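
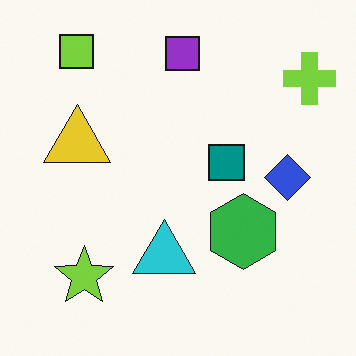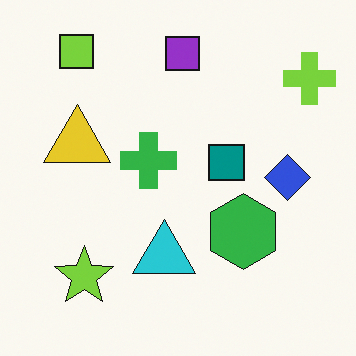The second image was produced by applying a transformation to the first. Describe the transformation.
It was overlaid with an additional green cross.

A green cross appears in the second image that is absent from the first.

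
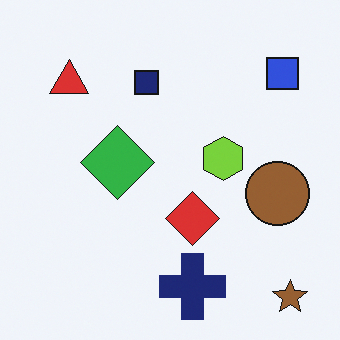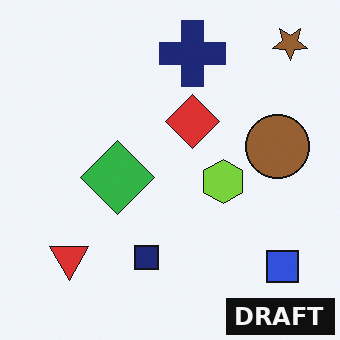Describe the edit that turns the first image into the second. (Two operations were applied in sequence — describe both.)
This is the original image flipped vertically (top ↔ bottom), then watermarked with the text "DRAFT" in the lower-right corner.

The brown star is in the bottom-right of the first image and the top-right of the second — shapes on opposite sides of the horizontal midline have swapped in a mirror flip. A dark label reading "DRAFT" appears in the lower-right corner.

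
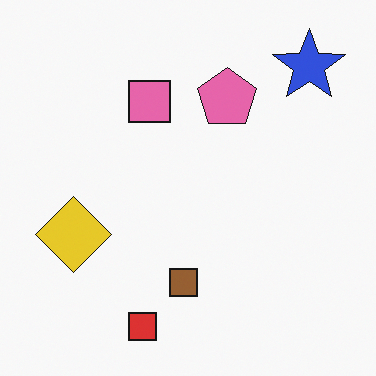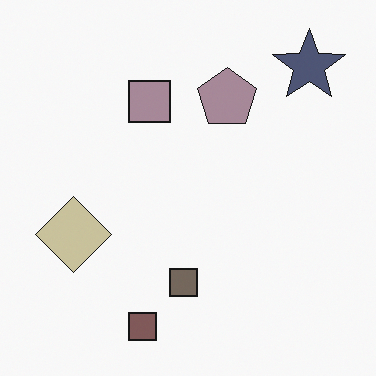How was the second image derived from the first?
This is the original image heavily desaturated.

All colors are more muted and greyish — a global saturation change.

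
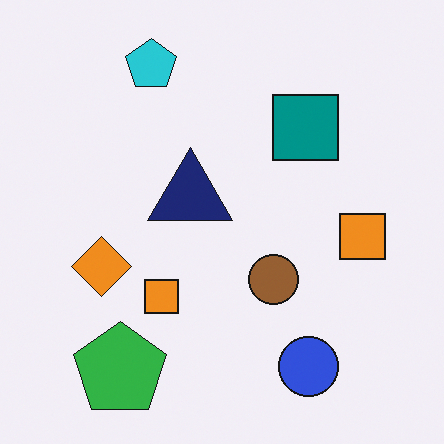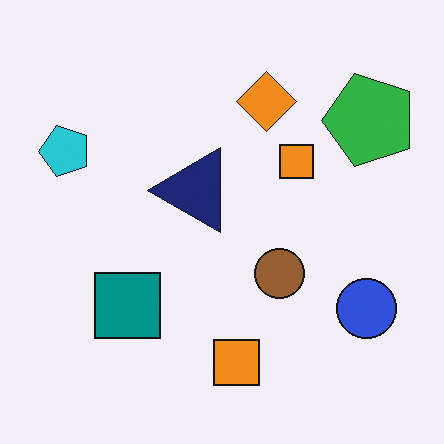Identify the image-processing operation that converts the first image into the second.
Transposed (reflected across the top-left ↔ bottom-right diagonal).

Shapes have swapped their row and column positions — what was in the top-right is now in the bottom-left — a diagonal reflection.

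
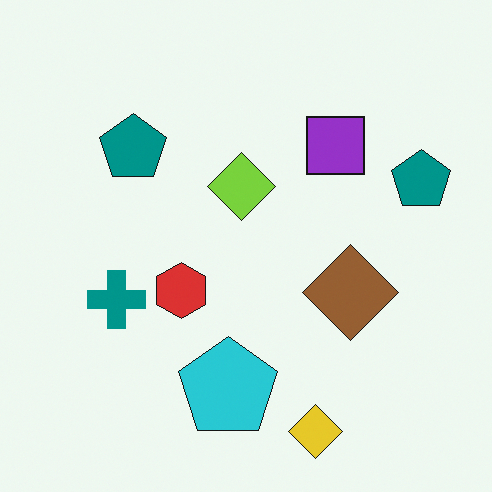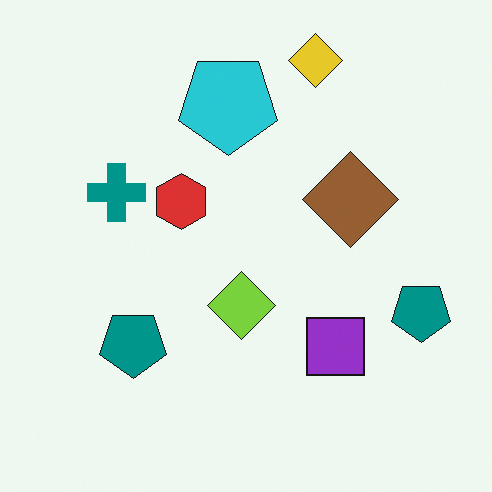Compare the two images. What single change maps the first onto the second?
It was flipped vertically (top ↔ bottom).

The yellow diamond is in the bottom of the first image and the top of the second — shapes on opposite sides of the horizontal midline have swapped in a mirror flip.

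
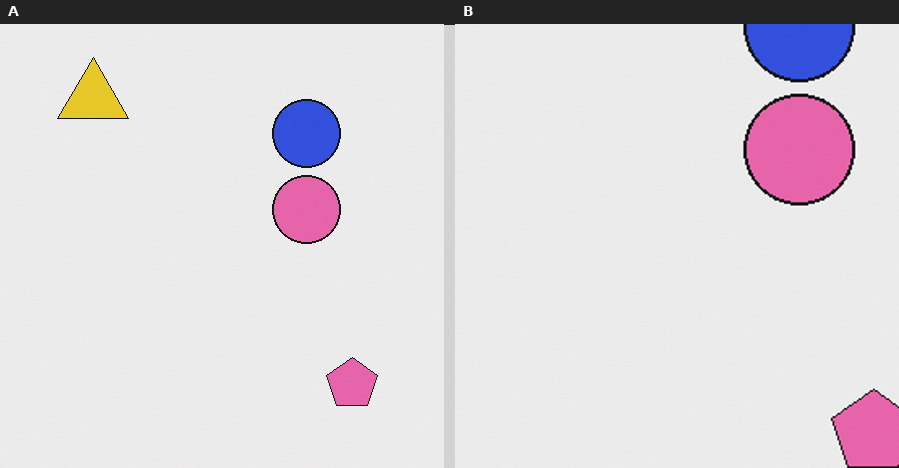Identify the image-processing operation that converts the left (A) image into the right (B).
It was cropped tightly and scaled back up.

The visible shapes are larger and the field of view is narrower; shapes near the original edges may be partly or wholly outside the frame — a crop-and-rescale.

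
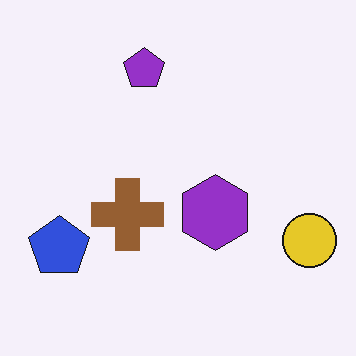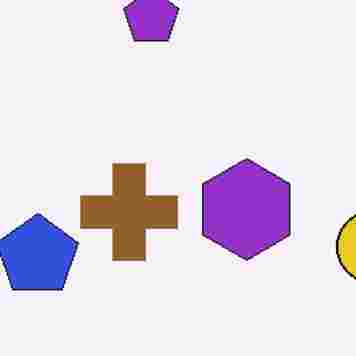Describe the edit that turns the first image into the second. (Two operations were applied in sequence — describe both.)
The second image is the first cropped slightly and scaled back up, then degraded with heavy JPEG compression.

The visible shapes are larger and the field of view is narrower; shapes near the original edges may be partly or wholly outside the frame — a crop-and-rescale. Blocky 8×8 compression artifacts appear around shape edges and the flat background shows ringing — characteristic JPEG degradation.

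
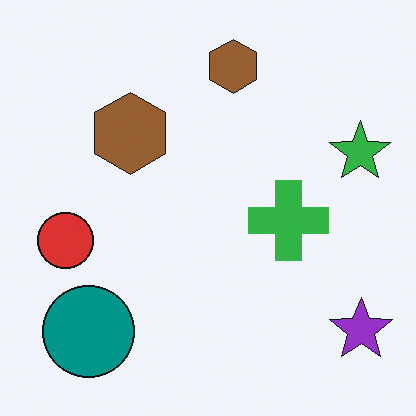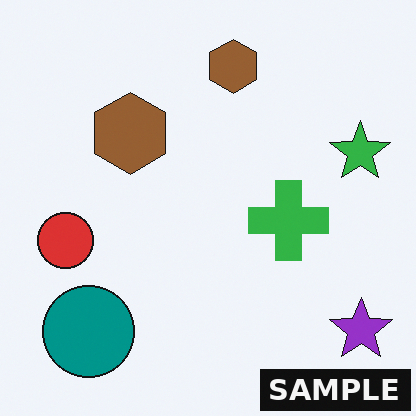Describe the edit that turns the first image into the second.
It was watermarked with the text "SAMPLE" in the lower-right corner.

A dark label reading "SAMPLE" appears in the lower-right corner.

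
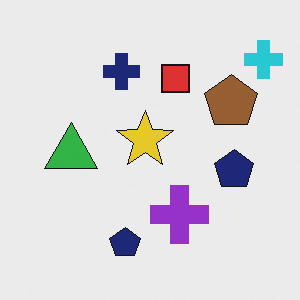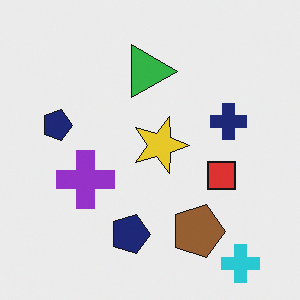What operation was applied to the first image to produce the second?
Rotated 90° clockwise.

The cyan cross sits in the top-right of the first image and the bottom-right of the second — consistent with a whole-image 90° clockwise rotation.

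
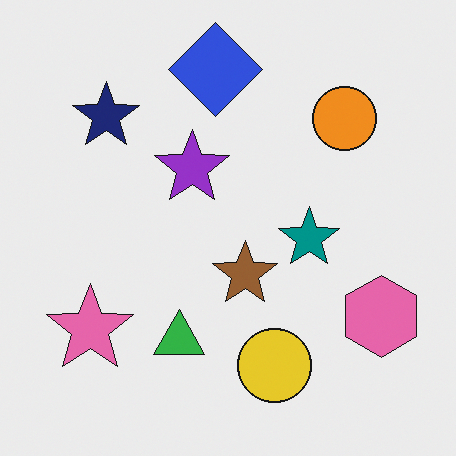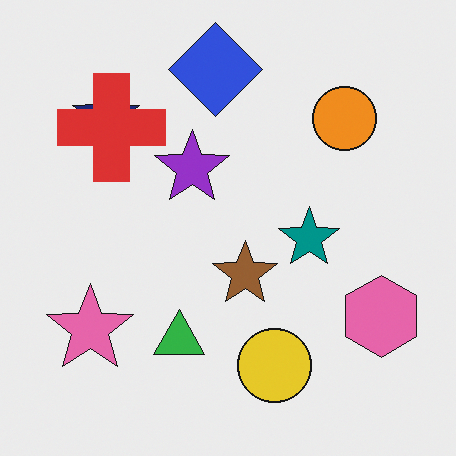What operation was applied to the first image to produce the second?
Overlaid with an additional red cross.

A red cross appears in the second image that is absent from the first.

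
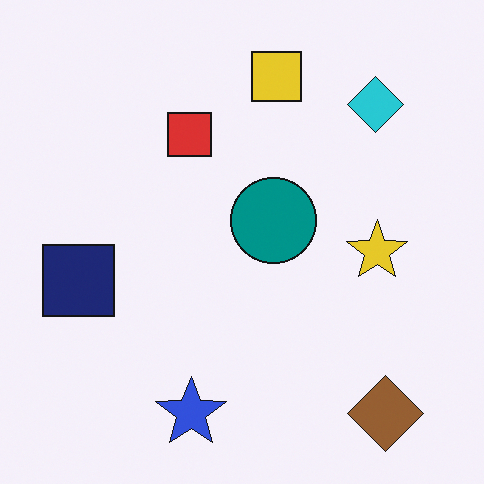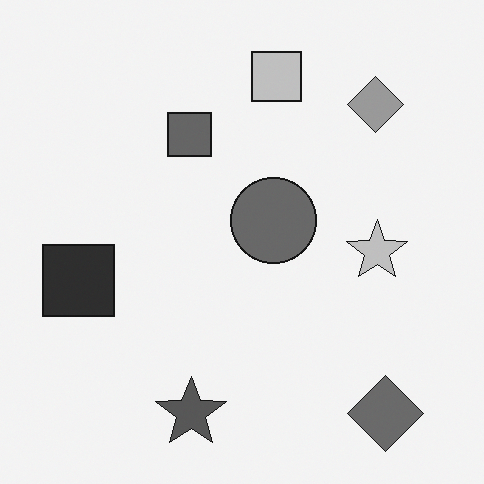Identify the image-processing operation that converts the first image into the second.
The transformation is: converted to grayscale.

All color is removed — every shape is now a shade of grey.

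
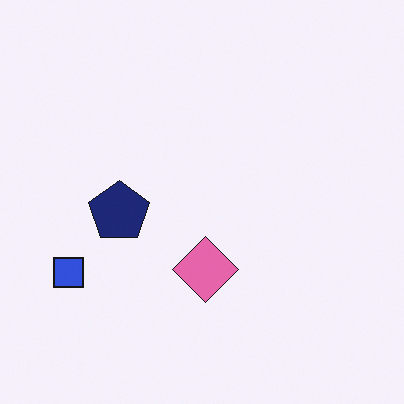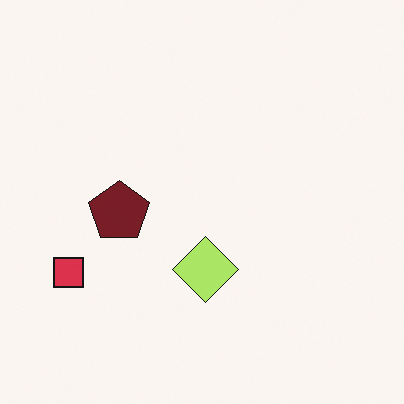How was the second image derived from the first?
This is the original image hue-shifted noticeably.

Every shape's color has rotated by the same amount around the hue wheel — a uniform hue shift.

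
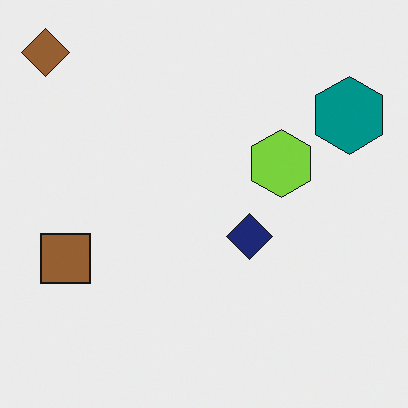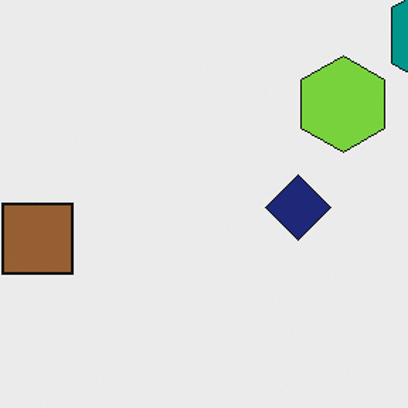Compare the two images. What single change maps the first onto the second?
This is the original image cropped to a modestly smaller region and rescaled.

The visible shapes are larger and the field of view is narrower; shapes near the original edges may be partly or wholly outside the frame — a crop-and-rescale.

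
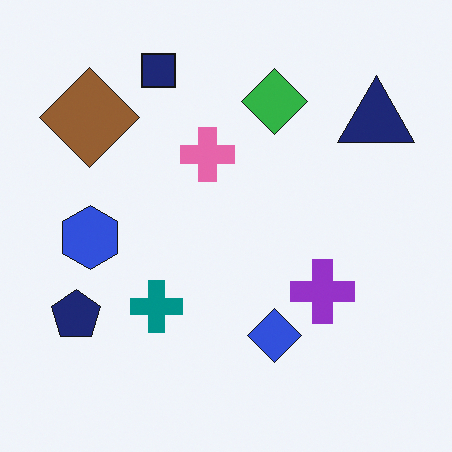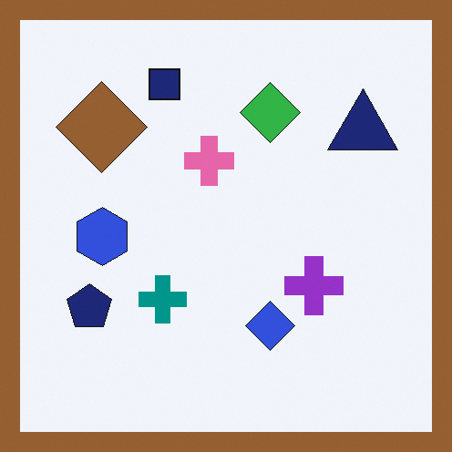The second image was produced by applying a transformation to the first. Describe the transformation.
The second image is the first framed with a brown border.

A solid brown frame runs around the edge of the second image, with the content slightly shrunk inside it.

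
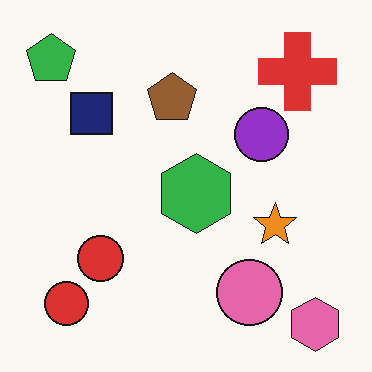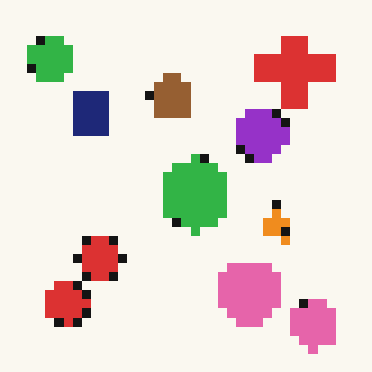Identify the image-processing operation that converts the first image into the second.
The second image is the first heavily pixelated into large blocks.

Shapes are reduced to large square blocks; fine edges and outlines are lost — a downscale-then-upscale (mosaic) effect.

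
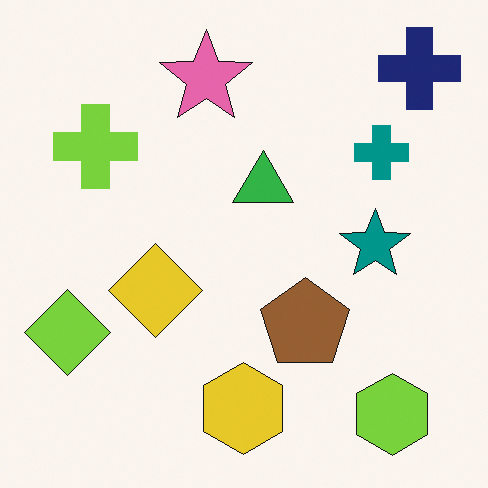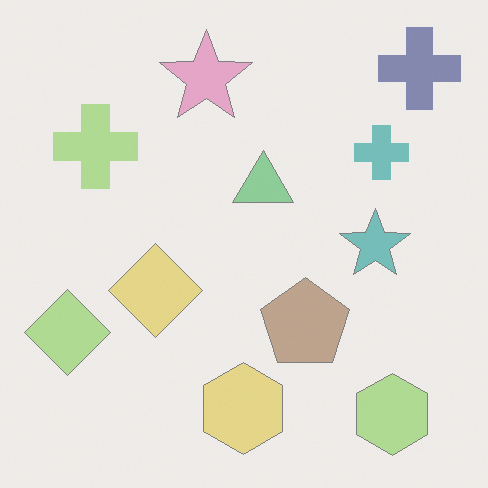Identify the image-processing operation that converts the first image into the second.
It was given much lower contrast.

Tones are pushed toward mid-grey across the whole image — a global contrast change.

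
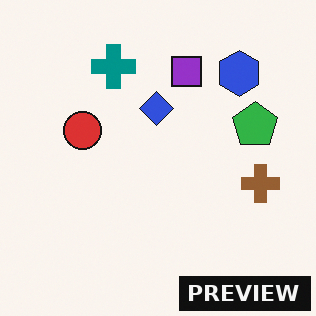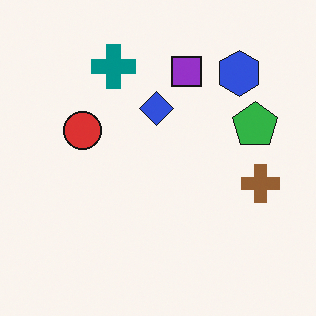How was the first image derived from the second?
Watermarked with the text "PREVIEW" in the lower-right corner.

A dark label reading "PREVIEW" appears in the lower-right corner.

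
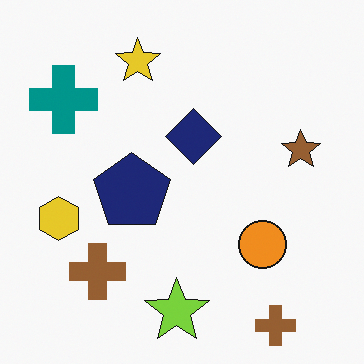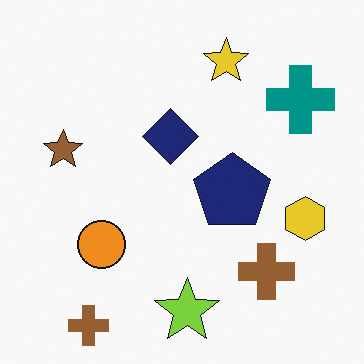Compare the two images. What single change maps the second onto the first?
The transformation is: flipped horizontally (left ↔ right).

The yellow hexagon is in the right of the second image and the left of the first — shapes on opposite sides of the vertical midline have swapped in a mirror flip.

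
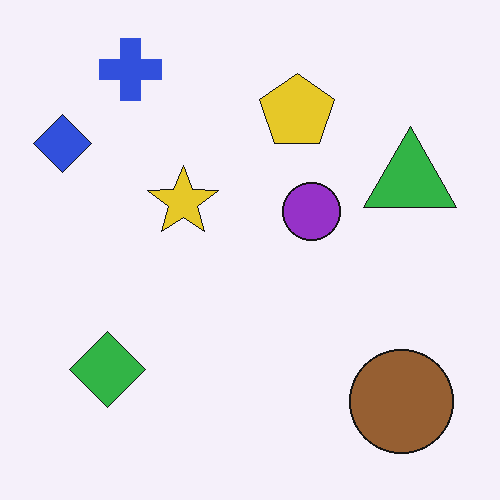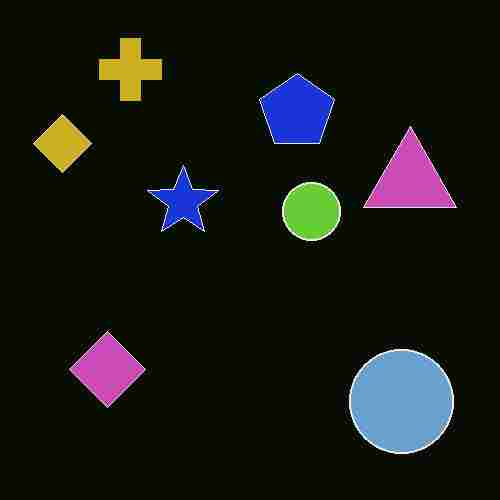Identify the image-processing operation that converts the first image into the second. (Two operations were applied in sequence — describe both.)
Heavily JPEG-compressed with obvious blocking artifacts, then color-inverted (negative).

Blocky 8×8 compression artifacts appear around shape edges and the flat background shows ringing — characteristic JPEG degradation. The light background has become dark and every shape's color is its complement — a photographic negative.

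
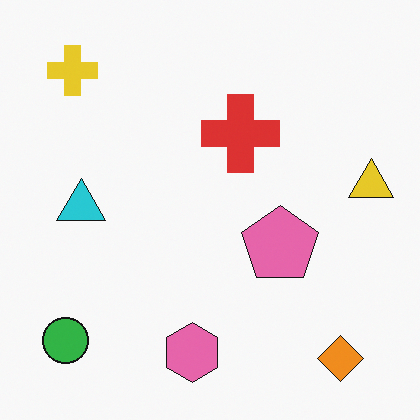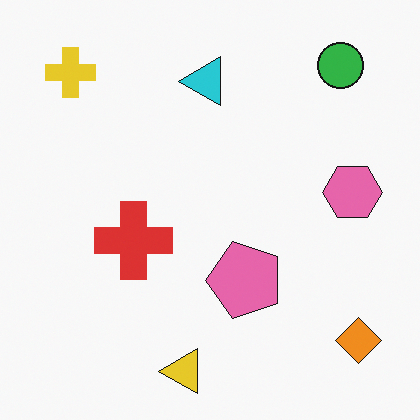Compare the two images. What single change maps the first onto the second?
It was transposed (reflected across the top-left ↔ bottom-right diagonal).

Shapes have swapped their row and column positions — what was in the top-right is now in the bottom-left — a diagonal reflection.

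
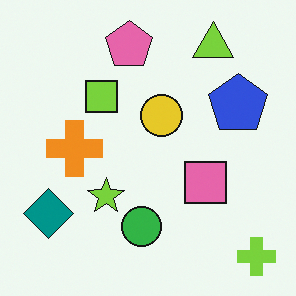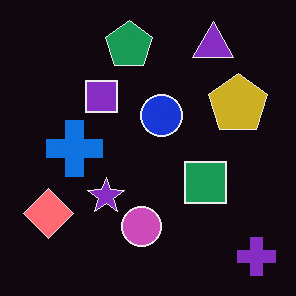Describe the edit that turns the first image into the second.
The image was color-inverted (negative).

The light background has become dark and every shape's color is its complement — a photographic negative.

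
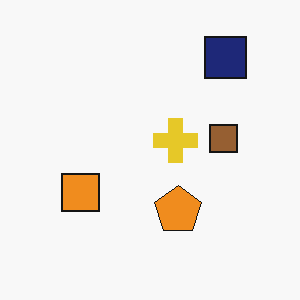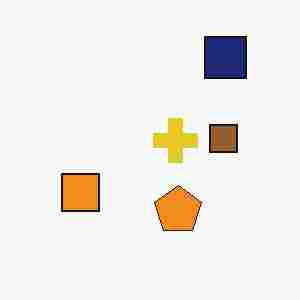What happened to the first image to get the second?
It was degraded with heavy JPEG compression.

Blocky 8×8 compression artifacts appear around shape edges and the flat background shows ringing — characteristic JPEG degradation.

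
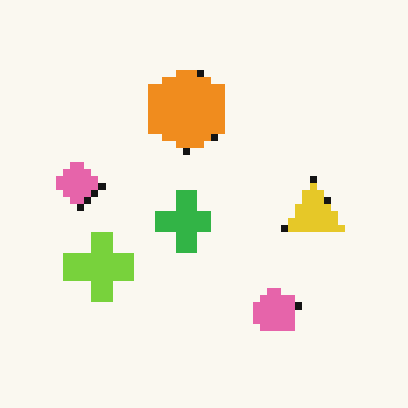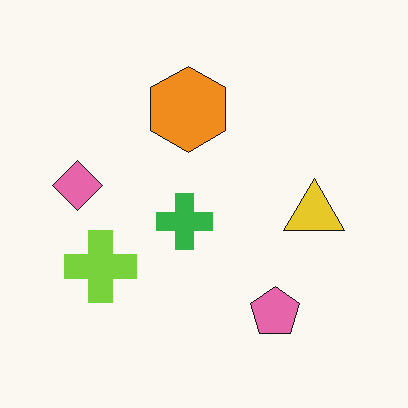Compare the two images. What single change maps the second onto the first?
Pixelated into visible square blocks.

Shapes are reduced to large square blocks; fine edges and outlines are lost — a downscale-then-upscale (mosaic) effect.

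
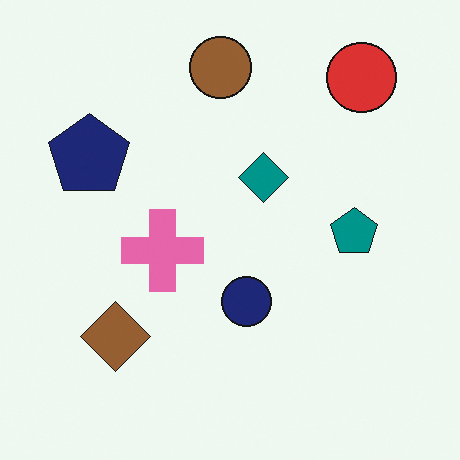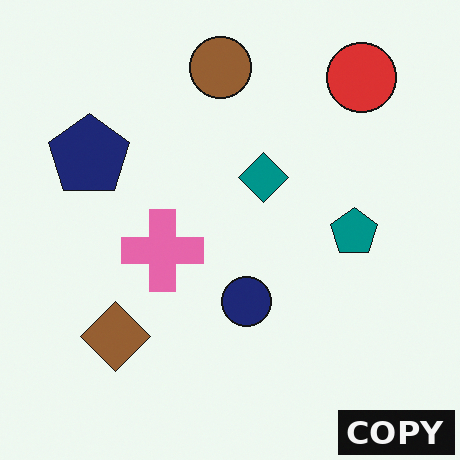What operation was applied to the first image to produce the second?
The image was watermarked with the text "COPY" in the lower-right corner.

A dark label reading "COPY" appears in the lower-right corner.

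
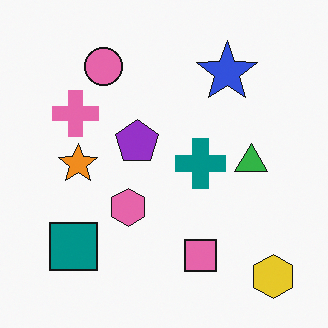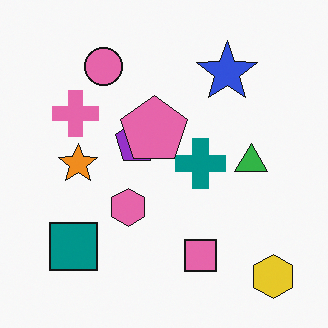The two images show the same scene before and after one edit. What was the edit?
This is the original image overlaid with an additional pink pentagon.

A pink pentagon appears in the second image that is absent from the first.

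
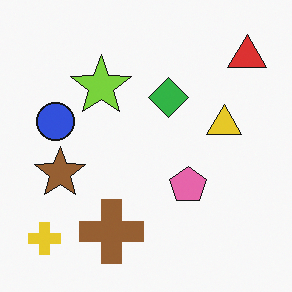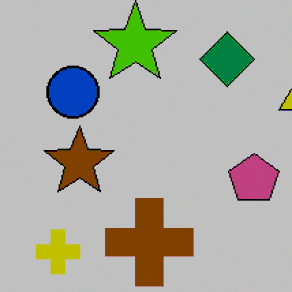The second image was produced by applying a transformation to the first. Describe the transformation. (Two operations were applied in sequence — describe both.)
The transformation is: cropped slightly and scaled back up, then aggressively posterized.

The visible shapes are larger and the field of view is narrower; shapes near the original edges may be partly or wholly outside the frame — a crop-and-rescale. Each flat color has snapped to a coarser quantized level — most visibly, the near-white background has dropped to a flat grey.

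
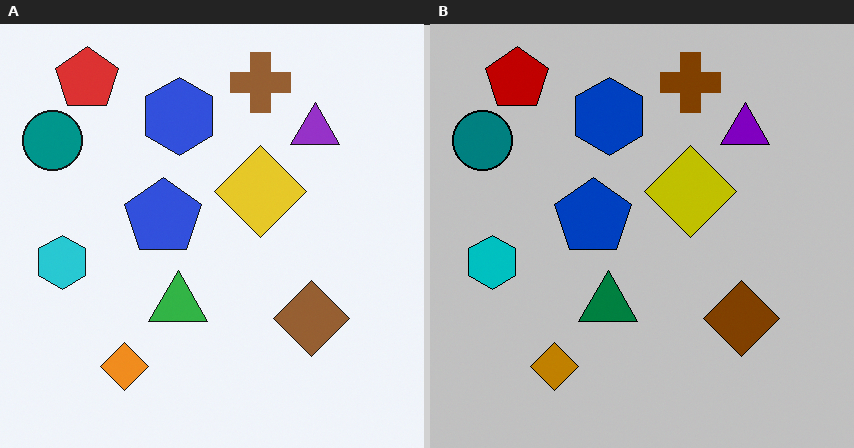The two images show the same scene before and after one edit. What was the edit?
The image was aggressively posterized.

Each flat color has snapped to a coarser quantized level — most visibly, the near-white background has dropped to a flat grey.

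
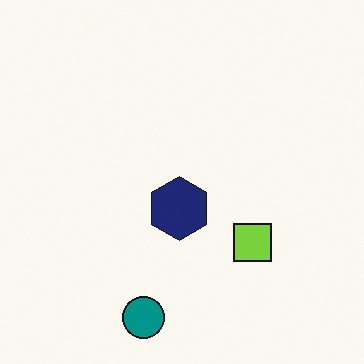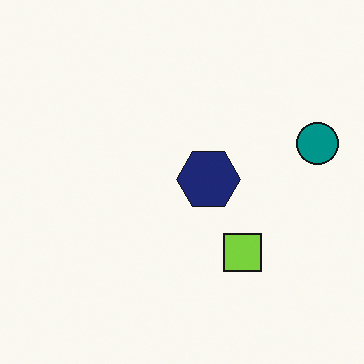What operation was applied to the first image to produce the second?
The image was transposed (reflected across the top-left ↔ bottom-right diagonal).

Shapes have swapped their row and column positions — what was in the top-right is now in the bottom-left — a diagonal reflection.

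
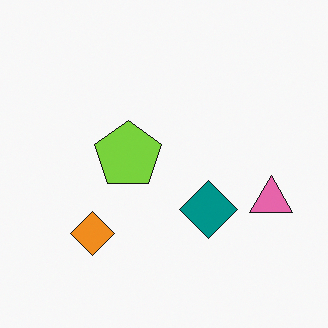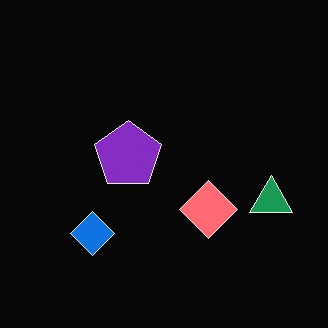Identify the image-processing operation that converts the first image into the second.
The second image is the first color-inverted (negative).

The light background has become dark and every shape's color is its complement — a photographic negative.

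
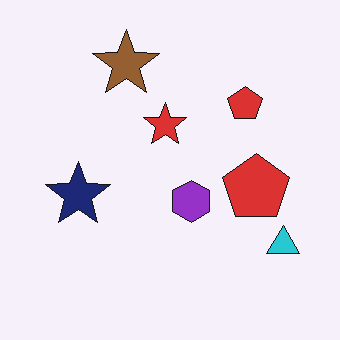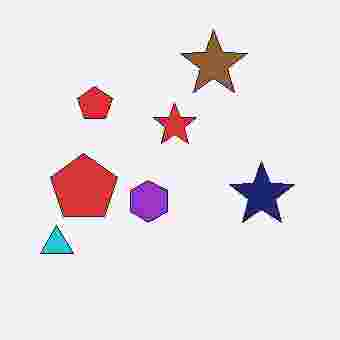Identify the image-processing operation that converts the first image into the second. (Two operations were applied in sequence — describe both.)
This is the original image flipped horizontally (left ↔ right), then degraded with heavy JPEG compression.

The cyan triangle is in the bottom-right of the first image and the bottom-left of the second — shapes on opposite sides of the vertical midline have swapped in a mirror flip. Blocky 8×8 compression artifacts appear around shape edges and the flat background shows ringing — characteristic JPEG degradation.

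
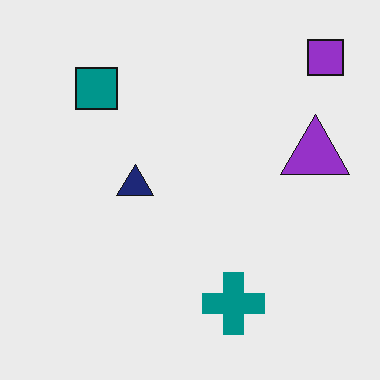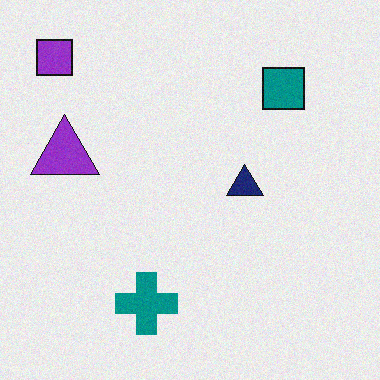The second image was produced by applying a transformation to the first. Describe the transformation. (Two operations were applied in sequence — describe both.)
The second image is the first degraded with a light layer of grain, then flipped horizontally (left ↔ right).

Random speckle covers the whole image, including the flat background. The purple square is in the top-right of the first image and the top-left of the second — shapes on opposite sides of the vertical midline have swapped in a mirror flip.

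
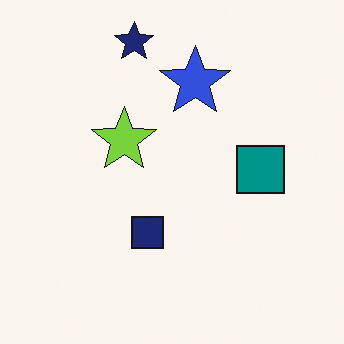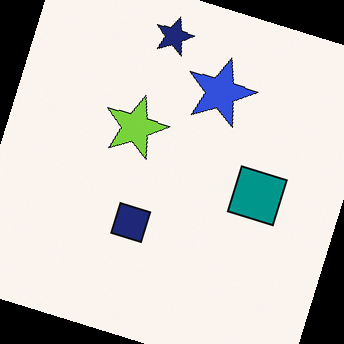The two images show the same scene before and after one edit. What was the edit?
It was rotated clockwise by a moderate amount.

Every shape is tilted by the same angle and the image corners show triangular fill wedges — a whole-image rotation by a non-right angle.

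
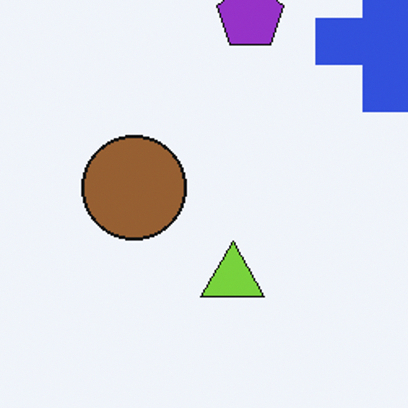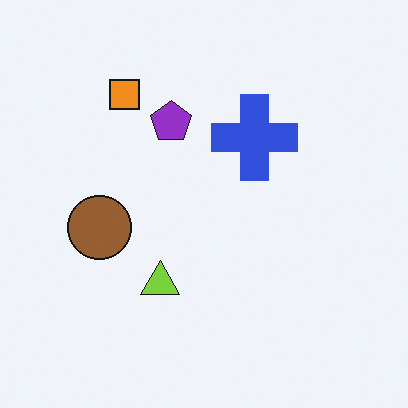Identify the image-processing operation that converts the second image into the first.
It was cropped to a noticeably smaller region and rescaled.

The visible shapes are larger and the field of view is narrower; shapes near the original edges may be partly or wholly outside the frame — a crop-and-rescale.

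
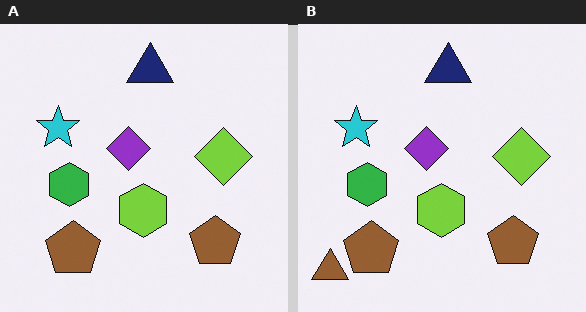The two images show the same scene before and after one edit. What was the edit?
The transformation is: overlaid with an additional brown triangle.

A brown triangle appears in the right (B) image that is absent from the left (A).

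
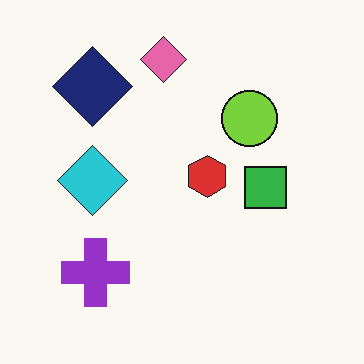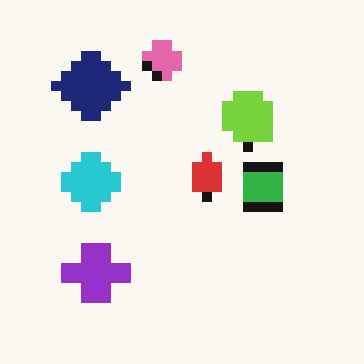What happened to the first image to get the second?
The image was coarsely pixelated.

Shapes are reduced to large square blocks; fine edges and outlines are lost — a downscale-then-upscale (mosaic) effect.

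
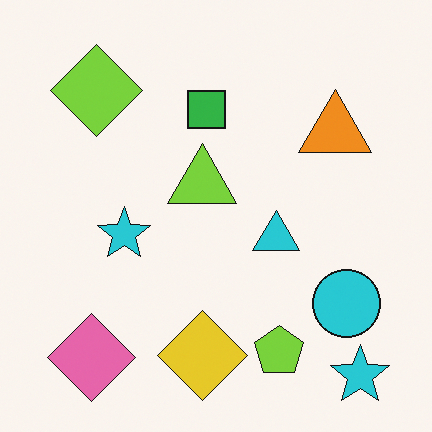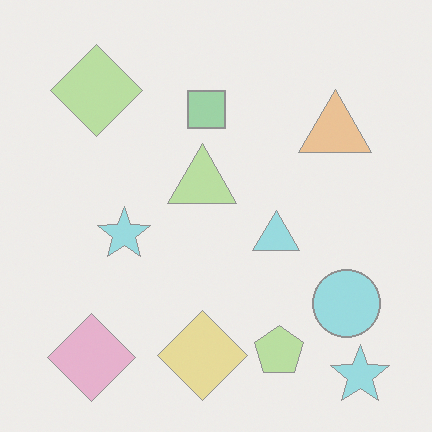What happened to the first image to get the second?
The transformation is: given much lower contrast.

Tones are pushed toward mid-grey across the whole image — a global contrast change.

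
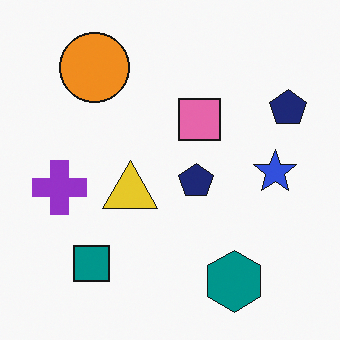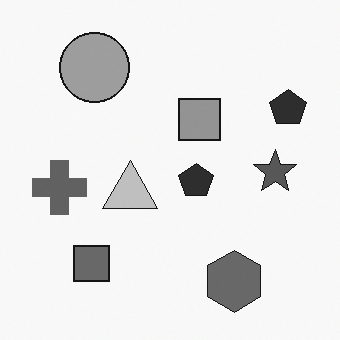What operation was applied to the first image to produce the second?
The transformation is: converted to grayscale.

All color is removed — every shape is now a shade of grey.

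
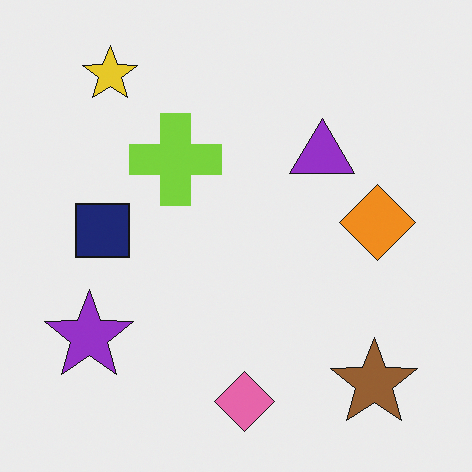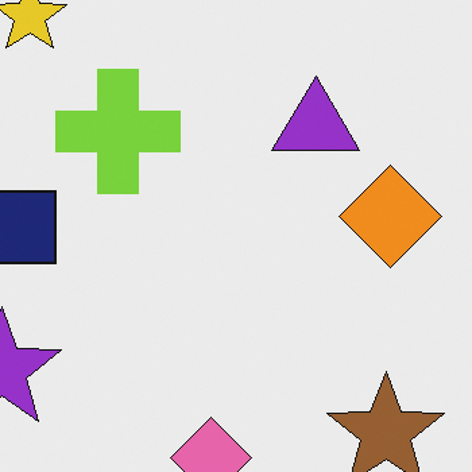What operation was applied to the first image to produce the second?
The image was cropped slightly and scaled back up.

The visible shapes are larger and the field of view is narrower; shapes near the original edges may be partly or wholly outside the frame — a crop-and-rescale.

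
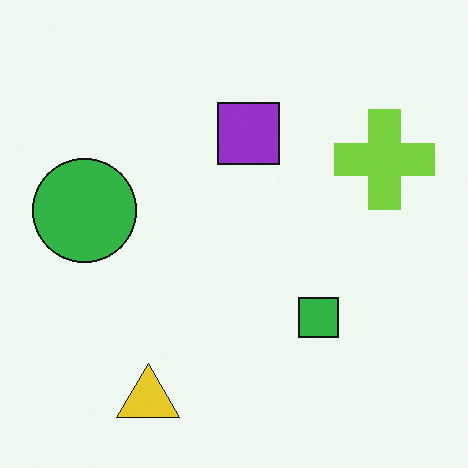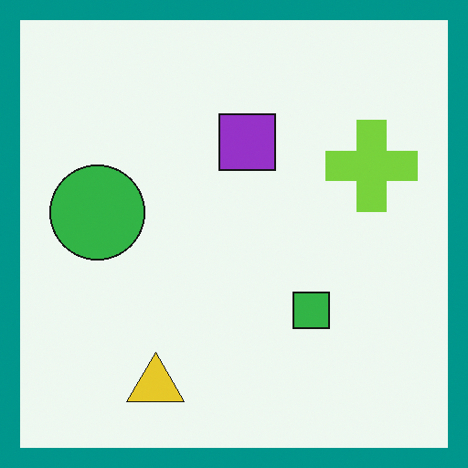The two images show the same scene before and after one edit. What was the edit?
This is the original image framed with a teal border.

A solid teal frame runs around the edge of the second image, with the content slightly shrunk inside it.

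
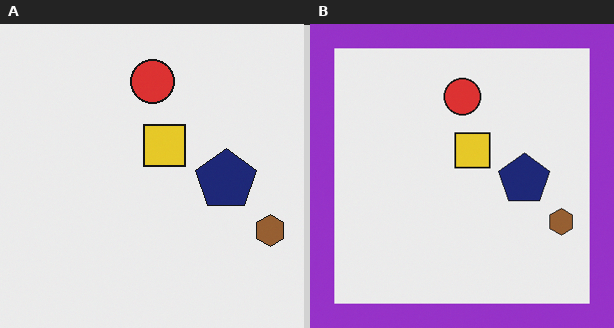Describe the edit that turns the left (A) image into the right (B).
The right (B) image is the left (A) framed with a purple border.

A solid purple frame runs around the edge of the right (B) image, with the content slightly shrunk inside it.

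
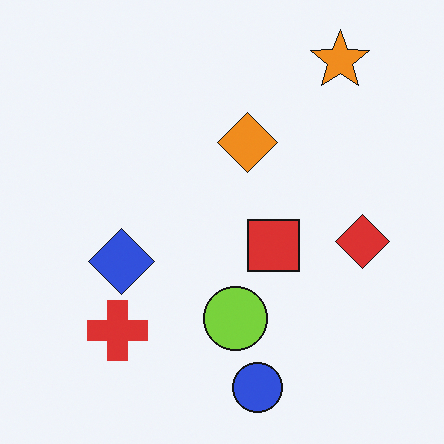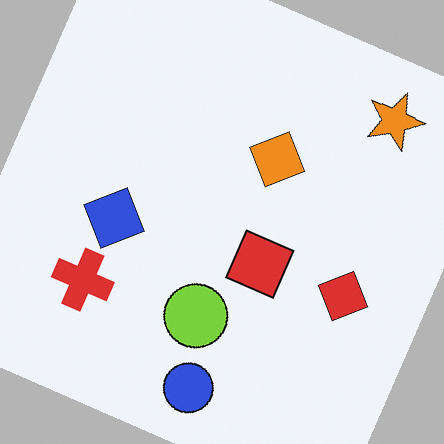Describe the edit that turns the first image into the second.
The second image is the first rotated clockwise by a clearly visible amount.

Every shape is tilted by the same angle and the image corners show triangular fill wedges — a whole-image rotation by a non-right angle.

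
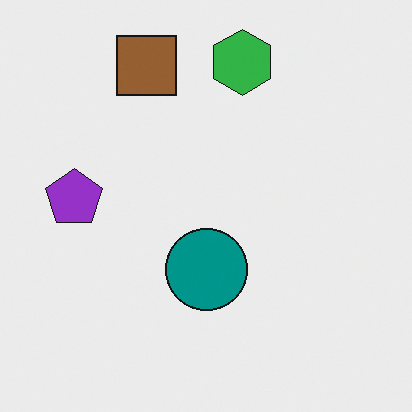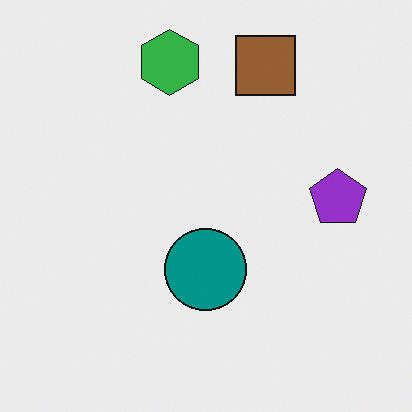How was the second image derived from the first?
It was flipped horizontally (left ↔ right).

The purple pentagon is in the left of the first image and the right of the second — shapes on opposite sides of the vertical midline have swapped in a mirror flip.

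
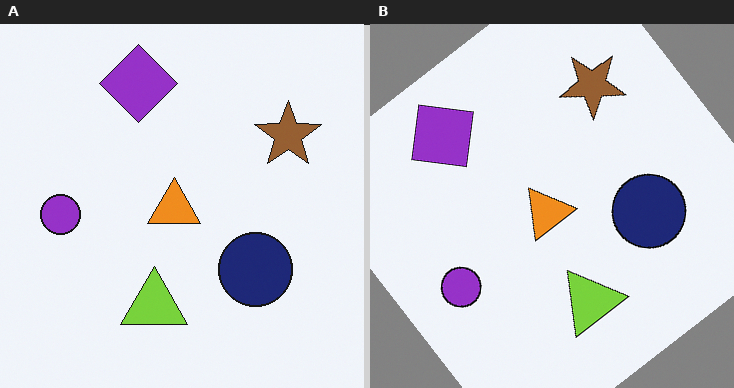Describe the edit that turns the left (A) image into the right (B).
The transformation is: rotated counter-clockwise by a large amount — several tens of degrees.

Every shape is tilted by the same angle and the image corners show triangular fill wedges — a whole-image rotation by a non-right angle.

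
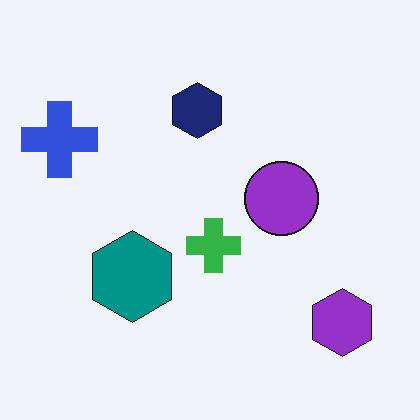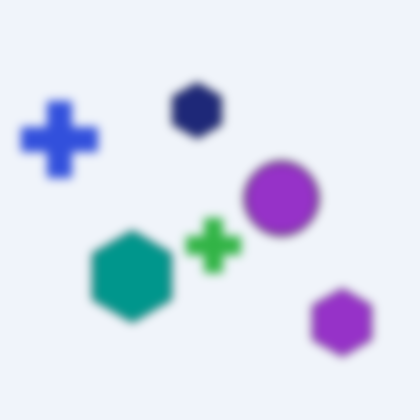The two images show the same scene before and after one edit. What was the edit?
This is the original image noticeably gaussian-blurred.

Shape edges and outlines are uniformly softened across the whole image.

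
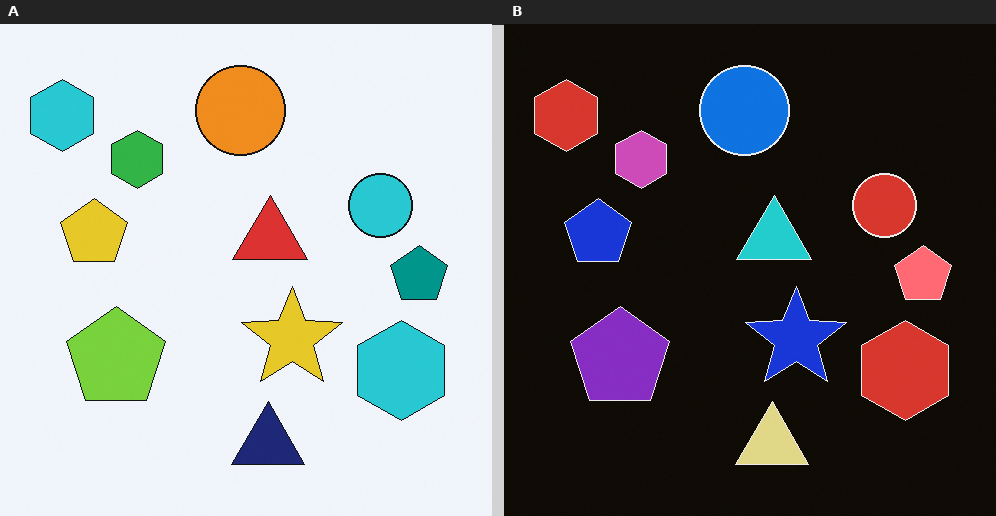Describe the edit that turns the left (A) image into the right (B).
It was color-inverted (negative).

The light background has become dark and every shape's color is its complement — a photographic negative.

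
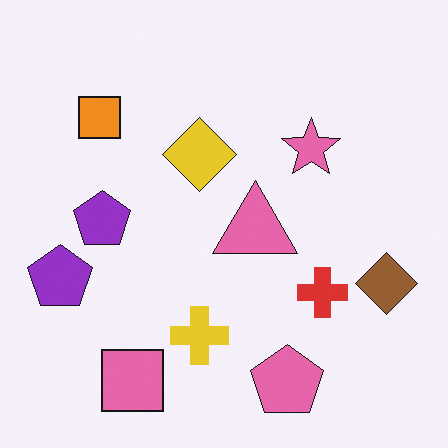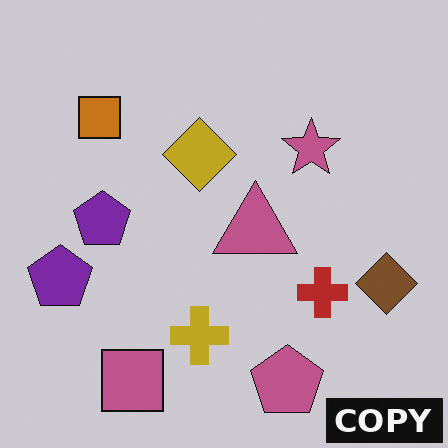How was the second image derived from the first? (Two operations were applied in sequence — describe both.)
It was darkened a little, then watermarked with the text "COPY" in the lower-right corner.

Every pixel — background and shapes alike — is uniformly darkened. A dark label reading "COPY" appears in the lower-right corner.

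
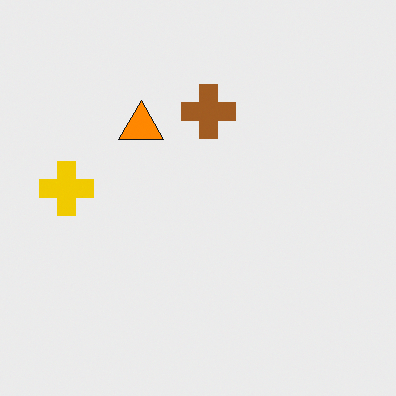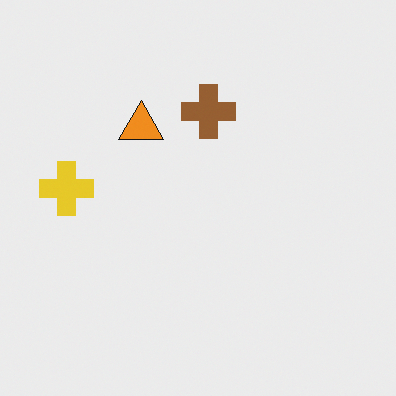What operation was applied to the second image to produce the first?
Slightly oversaturated.

All colors are more vivid — a global saturation change.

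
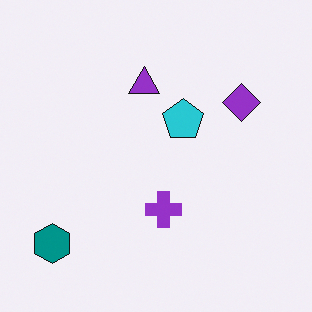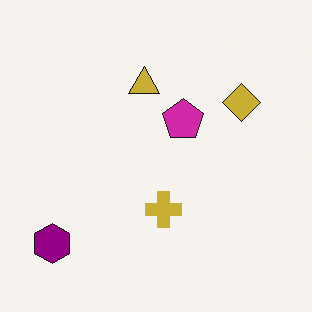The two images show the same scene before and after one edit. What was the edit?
This is the original image hue-shifted noticeably.

Every shape's color has rotated by the same amount around the hue wheel — a uniform hue shift.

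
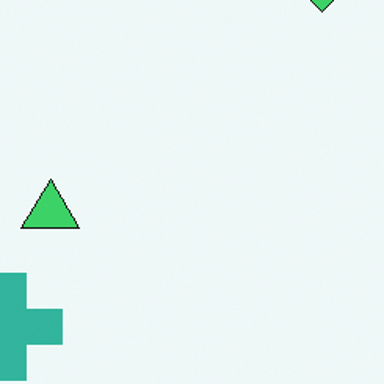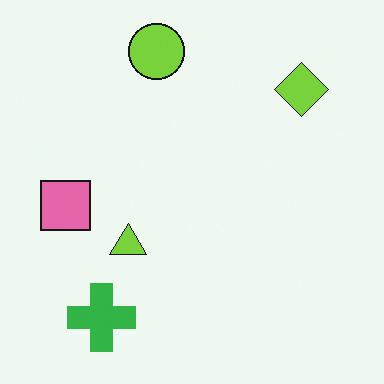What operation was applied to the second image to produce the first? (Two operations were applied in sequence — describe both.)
The first image is the second hue-shifted by a small amount, then cropped slightly and scaled back up.

Every shape's color has rotated by the same amount around the hue wheel — a uniform hue shift. The visible shapes are larger and the field of view is narrower; shapes near the original edges may be partly or wholly outside the frame — a crop-and-rescale.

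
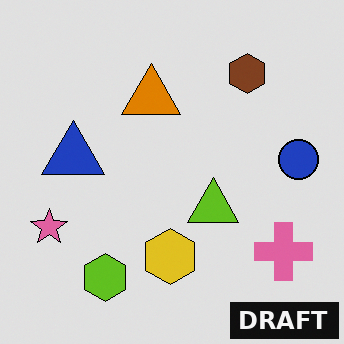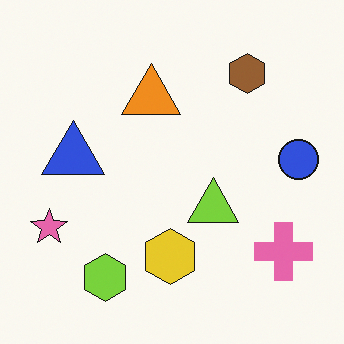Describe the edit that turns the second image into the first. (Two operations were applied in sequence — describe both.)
The transformation is: moderately posterized, then watermarked with the text "DRAFT" in the lower-right corner.

Each flat color has snapped to a coarser quantized level — most visibly, the near-white background has dropped to a flat grey. A dark label reading "DRAFT" appears in the lower-right corner.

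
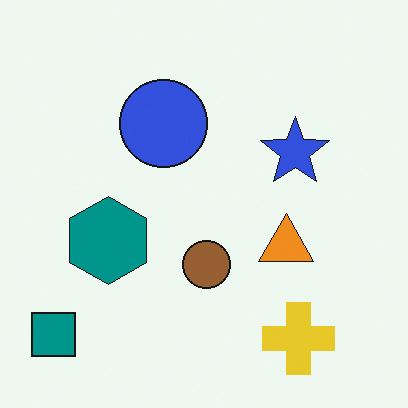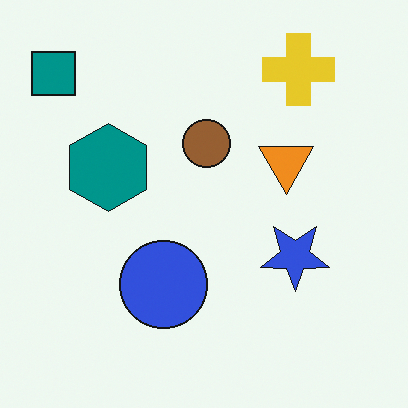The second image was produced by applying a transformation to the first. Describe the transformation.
The second image is the first flipped vertically (top ↔ bottom).

The yellow cross is in the bottom-right of the first image and the top-right of the second — shapes on opposite sides of the horizontal midline have swapped in a mirror flip.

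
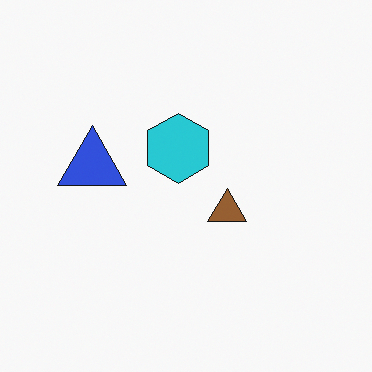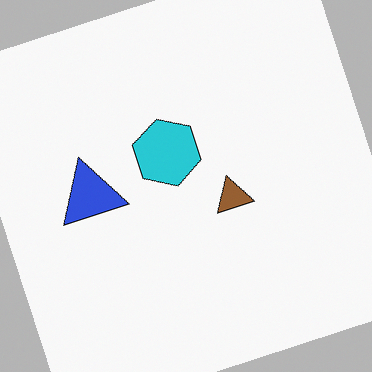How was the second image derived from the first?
Rotated counter-clockwise by a moderate amount.

Every shape is tilted by the same angle and the image corners show triangular fill wedges — a whole-image rotation by a non-right angle.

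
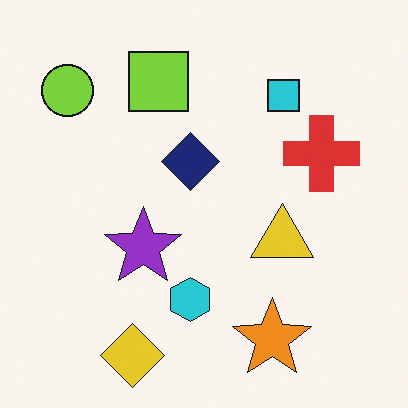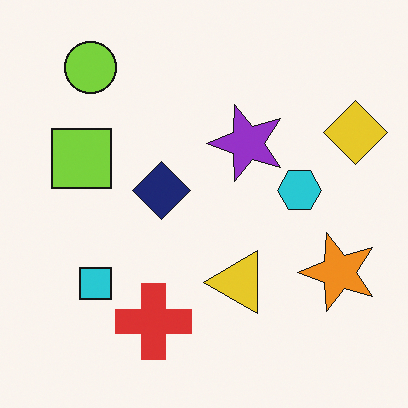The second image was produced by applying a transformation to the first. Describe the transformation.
The second image is the first transposed (reflected across the top-left ↔ bottom-right diagonal).

Shapes have swapped their row and column positions — what was in the top-right is now in the bottom-left — a diagonal reflection.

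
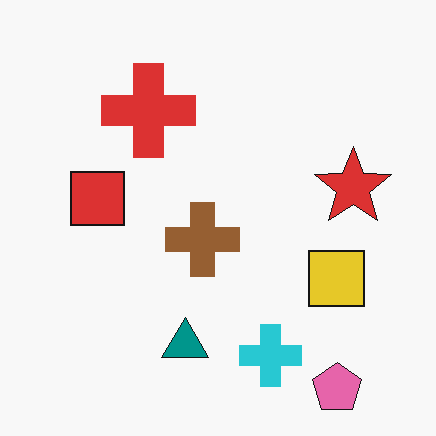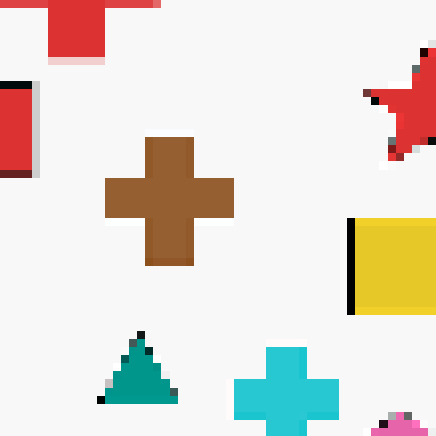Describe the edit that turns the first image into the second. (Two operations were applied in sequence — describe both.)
The image was cropped to a noticeably smaller region and rescaled, then moderately pixelated.

The visible shapes are larger and the field of view is narrower; shapes near the original edges may be partly or wholly outside the frame — a crop-and-rescale. Shapes are reduced to large square blocks; fine edges and outlines are lost — a downscale-then-upscale (mosaic) effect.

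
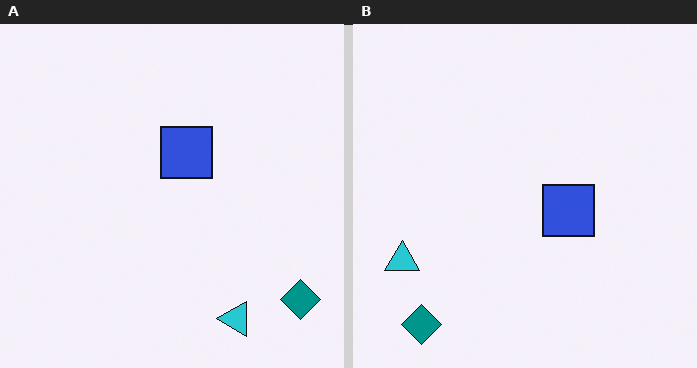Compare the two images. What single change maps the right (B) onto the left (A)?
Rotated 90° counter-clockwise.

The teal diamond sits in the bottom-left of the right (B) image and the bottom-right of the left (A) — consistent with a whole-image 90° counter-clockwise rotation.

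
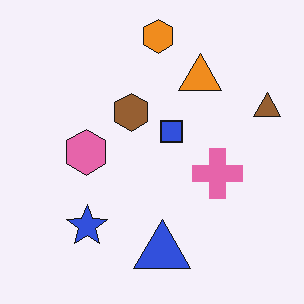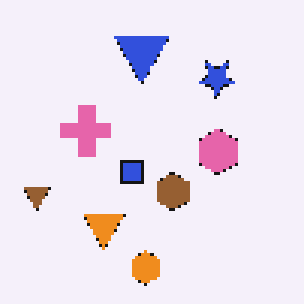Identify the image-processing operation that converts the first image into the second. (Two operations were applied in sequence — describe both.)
The image was rotated 180°, then mildly pixelated.

The brown triangle sits in the right of the first image and the left of the second — consistent with a whole-image 180° rotation. Shapes are reduced to large square blocks; fine edges and outlines are lost — a downscale-then-upscale (mosaic) effect.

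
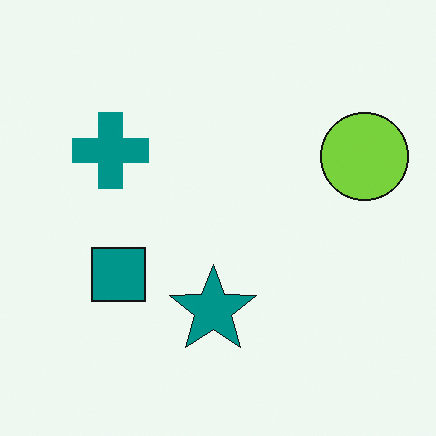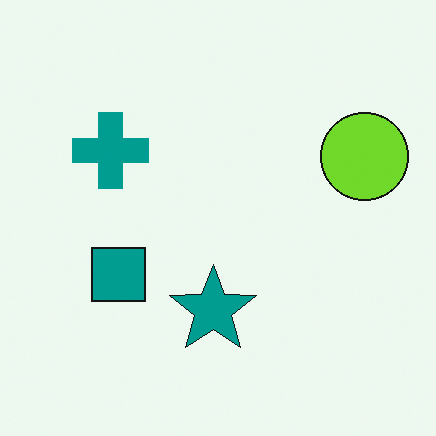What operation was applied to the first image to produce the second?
Slightly oversaturated.

All colors are more vivid — a global saturation change.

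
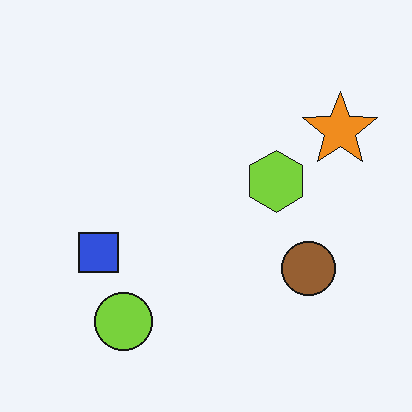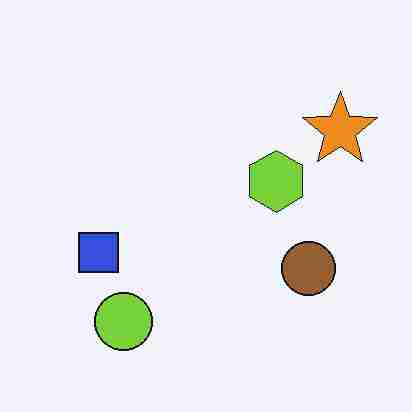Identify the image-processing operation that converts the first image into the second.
Degraded with heavy JPEG compression.

Blocky 8×8 compression artifacts appear around shape edges and the flat background shows ringing — characteristic JPEG degradation.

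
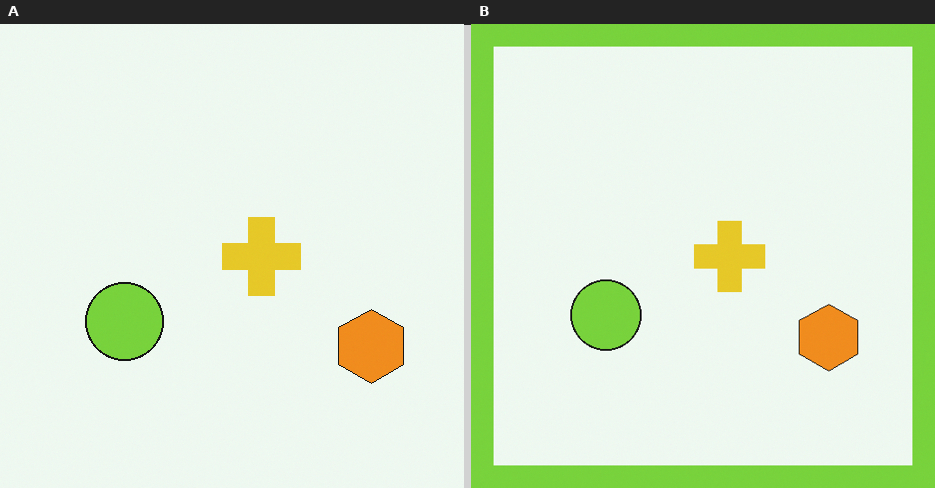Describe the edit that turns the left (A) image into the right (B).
The transformation is: framed with a lime border.

A solid lime frame runs around the edge of the right (B) image, with the content slightly shrunk inside it.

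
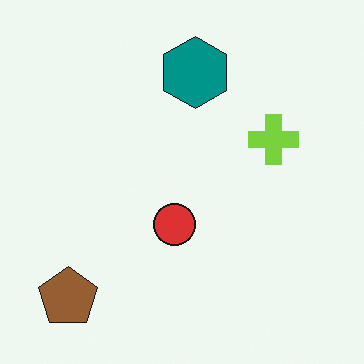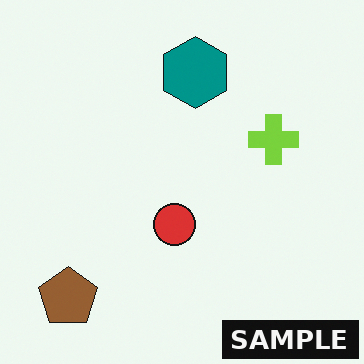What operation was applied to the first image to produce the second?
The image was watermarked with the text "SAMPLE" in the lower-right corner.

A dark label reading "SAMPLE" appears in the lower-right corner.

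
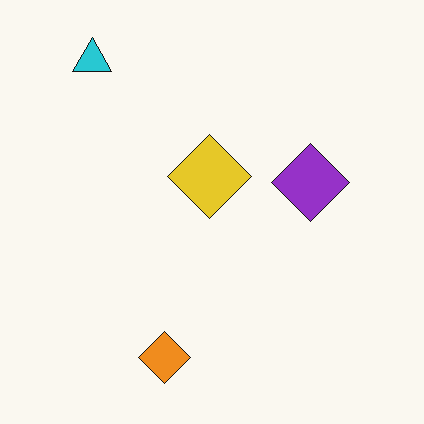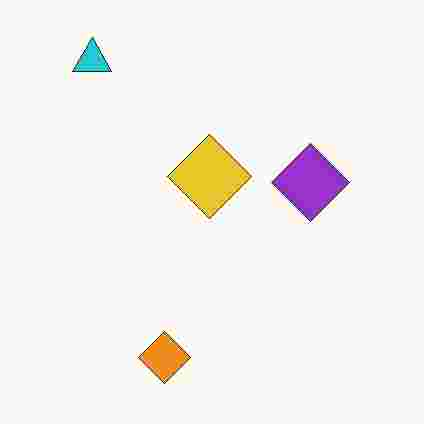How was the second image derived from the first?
The image was heavily JPEG-compressed with obvious blocking artifacts.

Blocky 8×8 compression artifacts appear around shape edges and the flat background shows ringing — characteristic JPEG degradation.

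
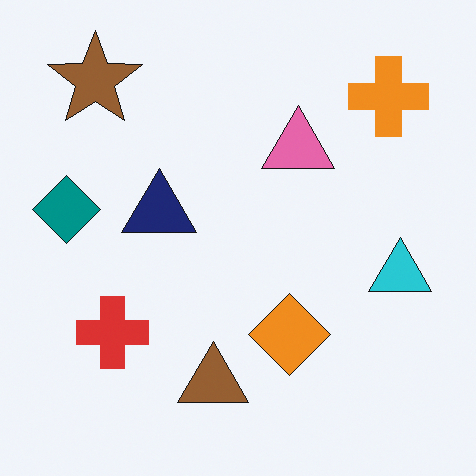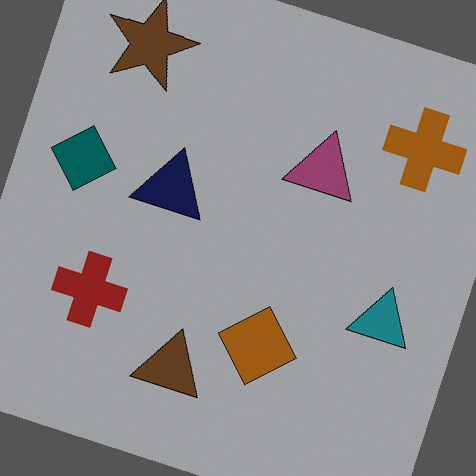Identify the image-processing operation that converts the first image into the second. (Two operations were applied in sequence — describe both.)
The second image is the first rotated clockwise by a clearly visible amount, then substantially darkened.

Every shape is tilted by the same angle and the image corners show triangular fill wedges — a whole-image rotation by a non-right angle. Every pixel — background and shapes alike — is uniformly darkened.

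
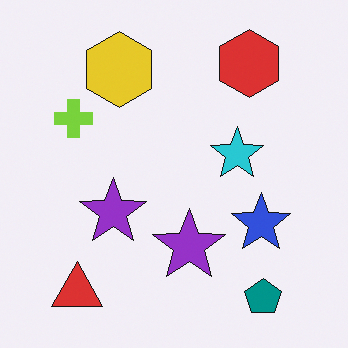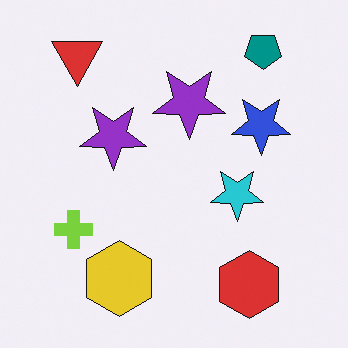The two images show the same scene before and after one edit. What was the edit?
The transformation is: flipped vertically (top ↔ bottom).

The teal pentagon is in the bottom-right of the first image and the top-right of the second — shapes on opposite sides of the horizontal midline have swapped in a mirror flip.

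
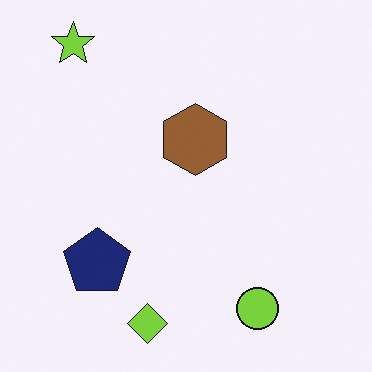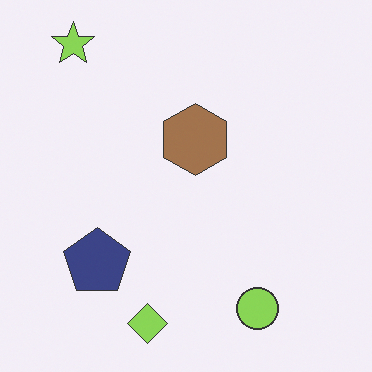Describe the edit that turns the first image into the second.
The image was given slightly reduced contrast.

Tones are pushed toward mid-grey across the whole image — a global contrast change.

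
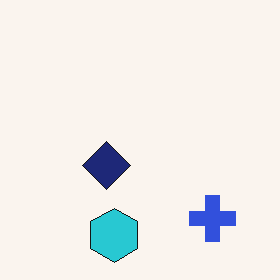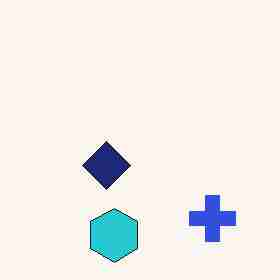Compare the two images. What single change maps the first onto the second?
Heavily JPEG-compressed with obvious blocking artifacts.

Blocky 8×8 compression artifacts appear around shape edges and the flat background shows ringing — characteristic JPEG degradation.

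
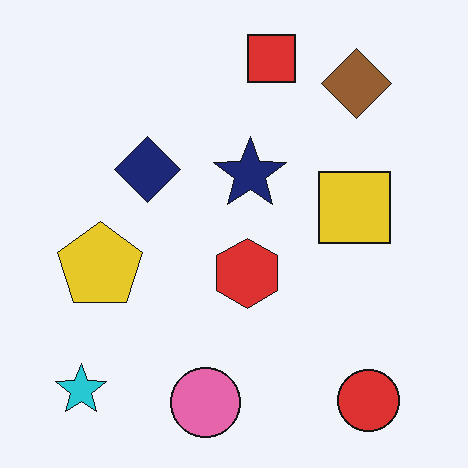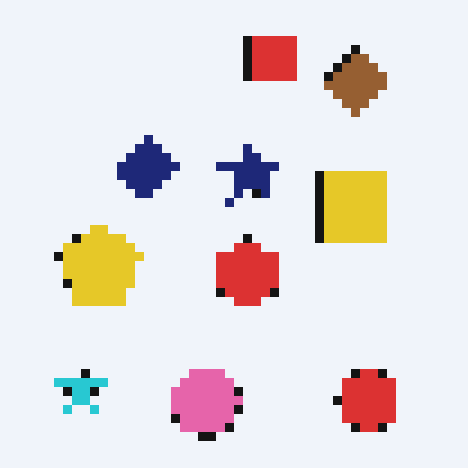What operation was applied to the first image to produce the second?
The transformation is: coarsely pixelated.

Shapes are reduced to large square blocks; fine edges and outlines are lost — a downscale-then-upscale (mosaic) effect.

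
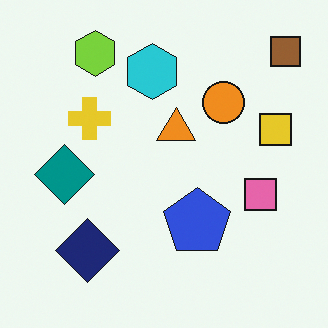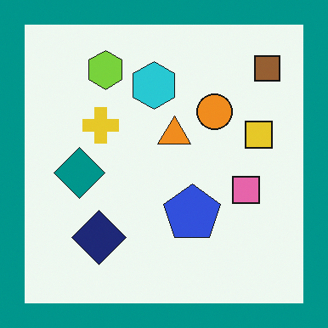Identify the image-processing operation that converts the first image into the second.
It was framed with a teal border.

A solid teal frame runs around the edge of the second image, with the content slightly shrunk inside it.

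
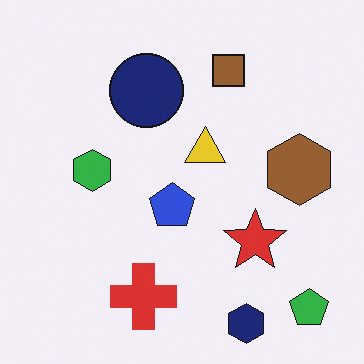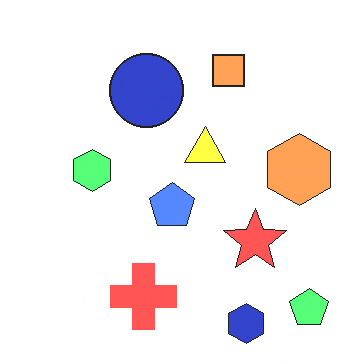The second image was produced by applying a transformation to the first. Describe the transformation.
It was noticeably brightened.

Every pixel — background and shapes alike — is uniformly brightened.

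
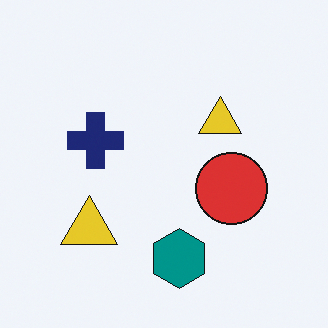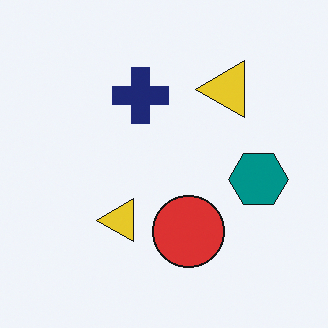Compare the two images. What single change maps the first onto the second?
This is the original image transposed (reflected across the top-left ↔ bottom-right diagonal).

Shapes have swapped their row and column positions — what was in the top-right is now in the bottom-left — a diagonal reflection.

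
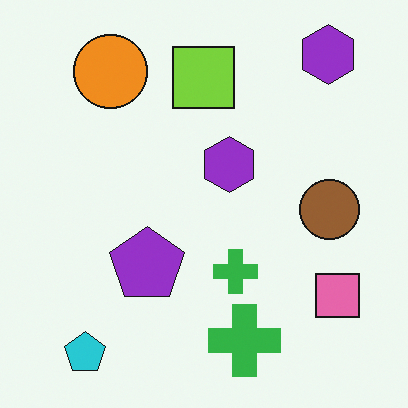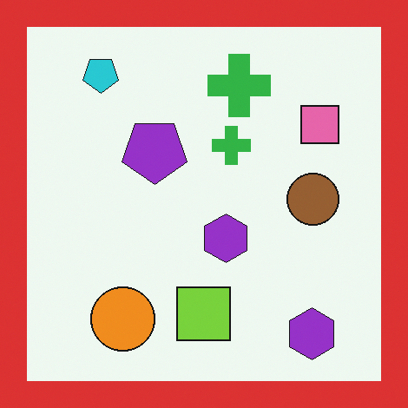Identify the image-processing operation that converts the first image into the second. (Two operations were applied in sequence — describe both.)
This is the original image flipped vertically (top ↔ bottom), then framed with a red border.

The cyan pentagon is in the bottom-left of the first image and the top-left of the second — shapes on opposite sides of the horizontal midline have swapped in a mirror flip. A solid red frame runs around the edge of the second image, with the content slightly shrunk inside it.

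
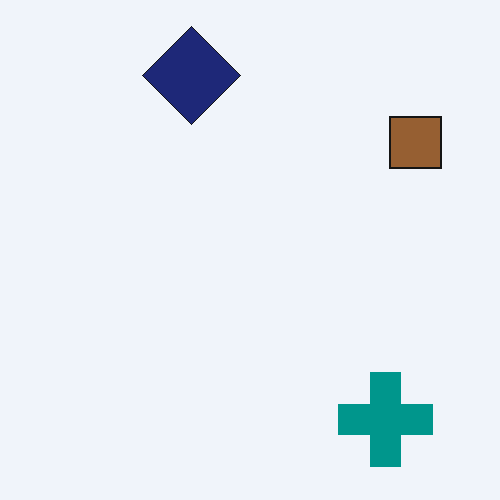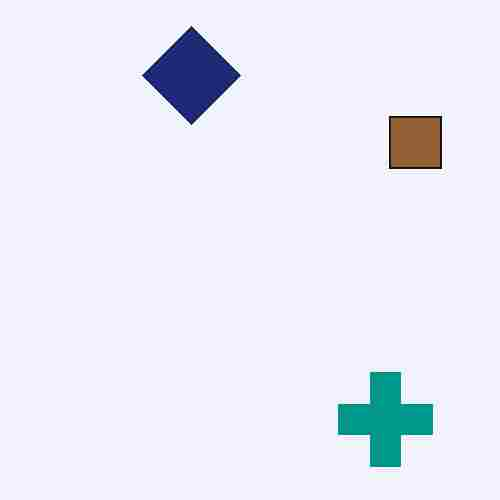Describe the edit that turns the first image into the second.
The second image is the first heavily JPEG-compressed with obvious blocking artifacts.

Blocky 8×8 compression artifacts appear around shape edges and the flat background shows ringing — characteristic JPEG degradation.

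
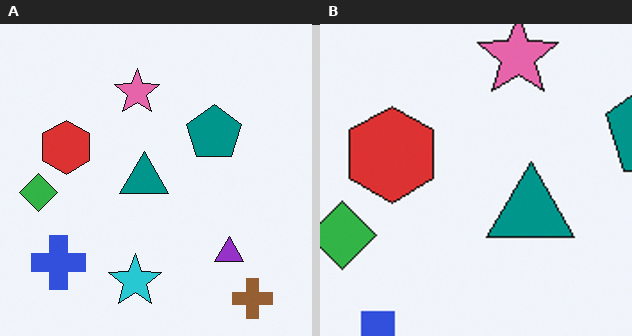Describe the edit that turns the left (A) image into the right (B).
The right (B) image is the left (A) cropped to a noticeably smaller region and rescaled.

The visible shapes are larger and the field of view is narrower; shapes near the original edges may be partly or wholly outside the frame — a crop-and-rescale.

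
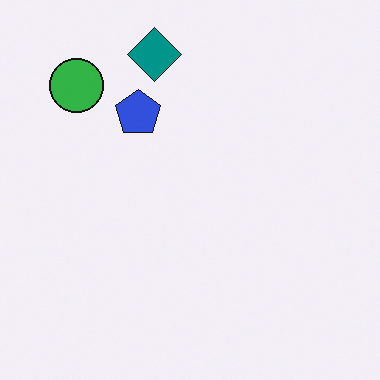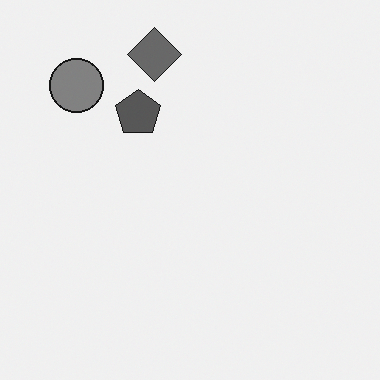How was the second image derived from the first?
The second image is the first converted to grayscale.

All color is removed — every shape is now a shade of grey.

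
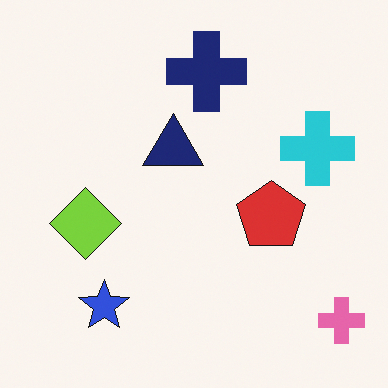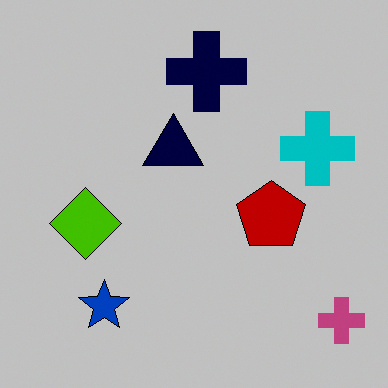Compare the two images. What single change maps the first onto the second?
The image was aggressively posterized.

Each flat color has snapped to a coarser quantized level — most visibly, the near-white background has dropped to a flat grey.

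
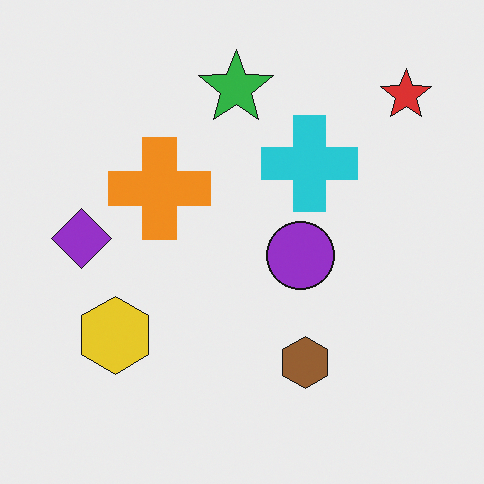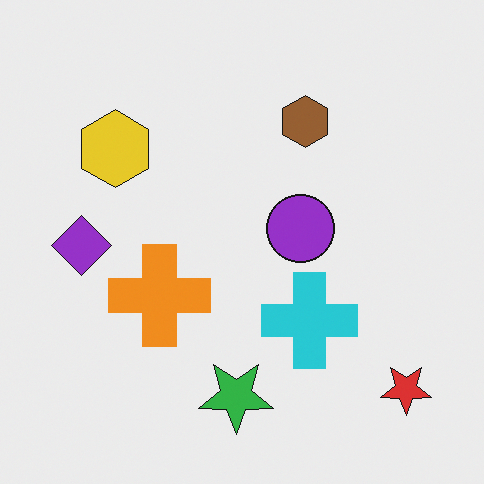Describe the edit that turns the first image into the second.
The image was flipped vertically (top ↔ bottom).

The green star is in the top of the first image and the bottom of the second — shapes on opposite sides of the horizontal midline have swapped in a mirror flip.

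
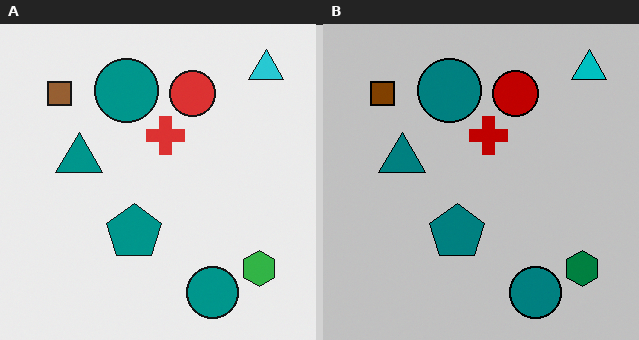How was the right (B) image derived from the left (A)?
The transformation is: aggressively posterized.

Each flat color has snapped to a coarser quantized level — most visibly, the near-white background has dropped to a flat grey.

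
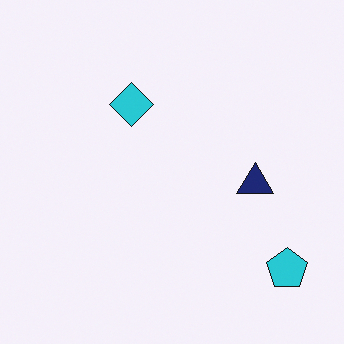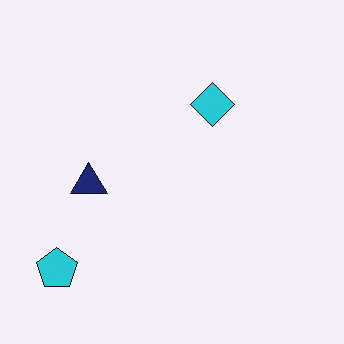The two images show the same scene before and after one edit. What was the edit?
The second image is the first flipped horizontally (left ↔ right).

The cyan pentagon is in the bottom-right of the first image and the bottom-left of the second — shapes on opposite sides of the vertical midline have swapped in a mirror flip.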